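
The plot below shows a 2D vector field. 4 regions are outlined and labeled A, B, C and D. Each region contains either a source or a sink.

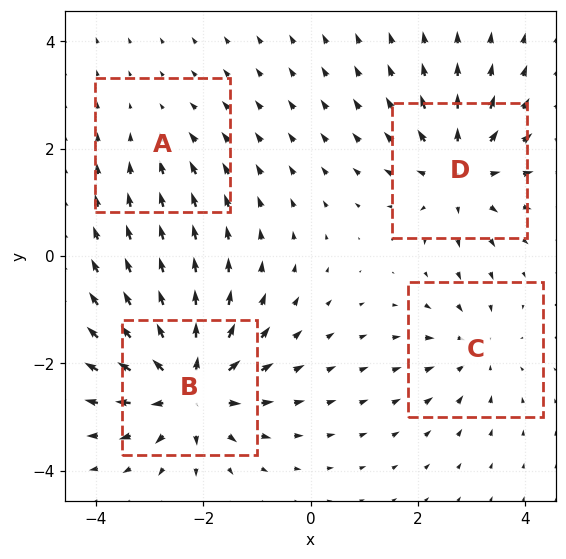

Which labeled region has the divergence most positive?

B

Divergence at each region's feature centre — A: about -2, B: about +7, C: about -3, D: about +5. Region B is most positive.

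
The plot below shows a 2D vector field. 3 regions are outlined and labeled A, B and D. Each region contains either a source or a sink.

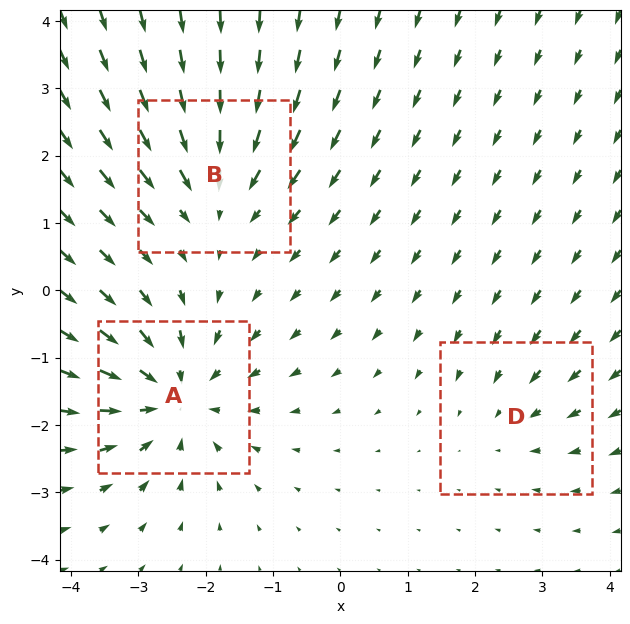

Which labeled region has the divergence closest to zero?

D

Divergence at each region's feature centre — A: about -5, B: about -3, D: about -2. Region D is closest to zero.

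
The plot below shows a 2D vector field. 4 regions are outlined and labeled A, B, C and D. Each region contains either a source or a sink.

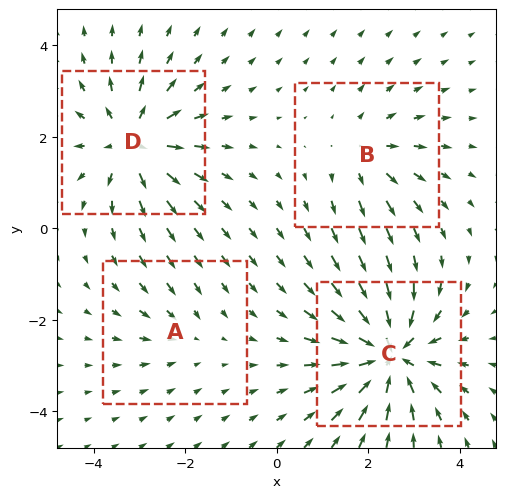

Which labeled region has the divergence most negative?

C

Divergence at each region's feature centre — A: about -2, B: about +4, C: about -8, D: about +6. Region C is most negative.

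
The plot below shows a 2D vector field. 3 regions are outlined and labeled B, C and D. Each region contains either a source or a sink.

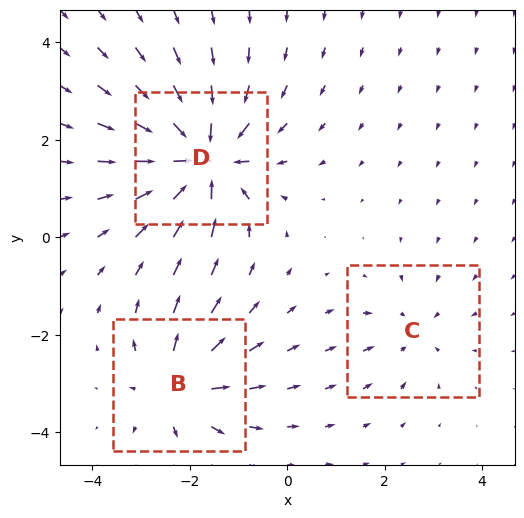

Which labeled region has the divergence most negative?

Divergence at each region's feature centre — B: about +4, C: about -2, D: about -6. Region D is most negative.

D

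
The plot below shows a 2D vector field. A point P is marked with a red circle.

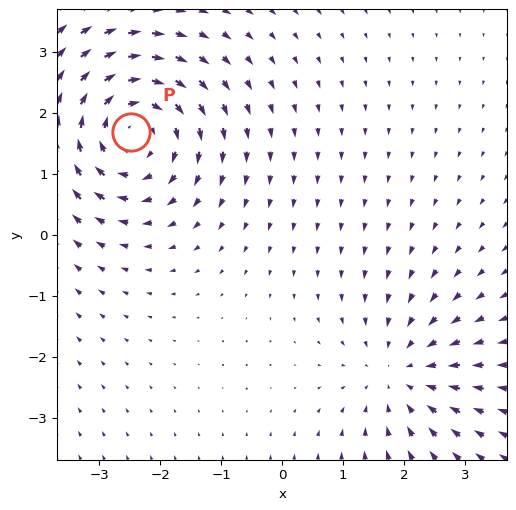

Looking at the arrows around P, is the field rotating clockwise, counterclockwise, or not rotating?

Near P at (-2.5, 1.7) the arrows circulate clockwise. The curl (z-component) there is about -4; negative curl means clockwise rotation.

clockwise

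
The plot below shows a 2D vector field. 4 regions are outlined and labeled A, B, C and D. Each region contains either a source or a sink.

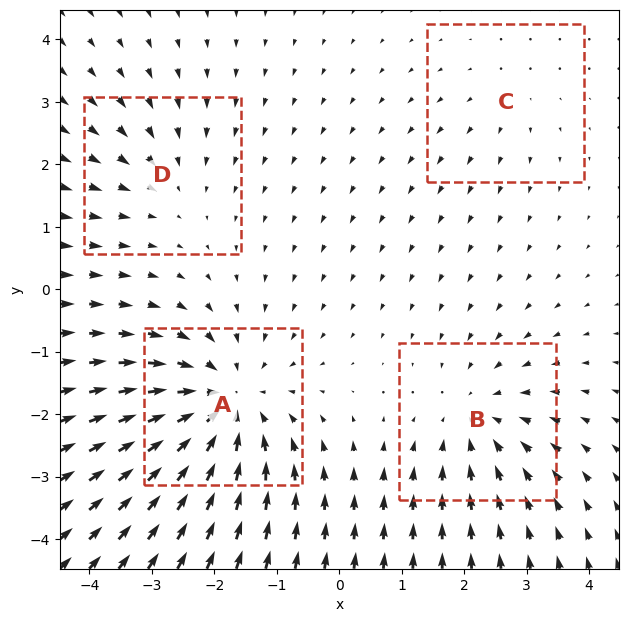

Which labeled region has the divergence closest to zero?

C

Divergence at each region's feature centre — A: about -6, B: about -4, C: about +2, D: about -3. Region C is closest to zero.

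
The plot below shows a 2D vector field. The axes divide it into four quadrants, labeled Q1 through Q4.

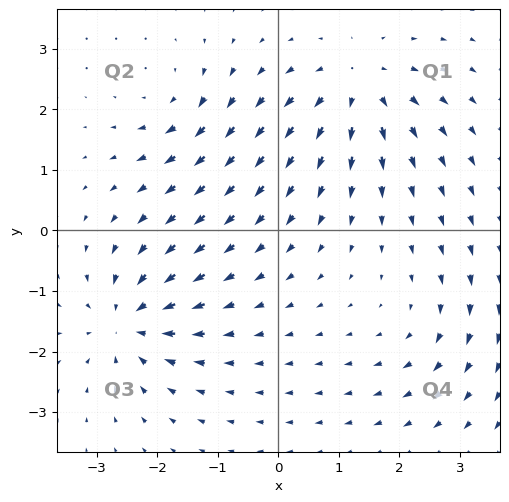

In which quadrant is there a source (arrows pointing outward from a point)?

Q1

The source sits at approximately (1.3, 2.4), which lies in quadrant Q1. The divergence there is about +5, positive as expected for a source.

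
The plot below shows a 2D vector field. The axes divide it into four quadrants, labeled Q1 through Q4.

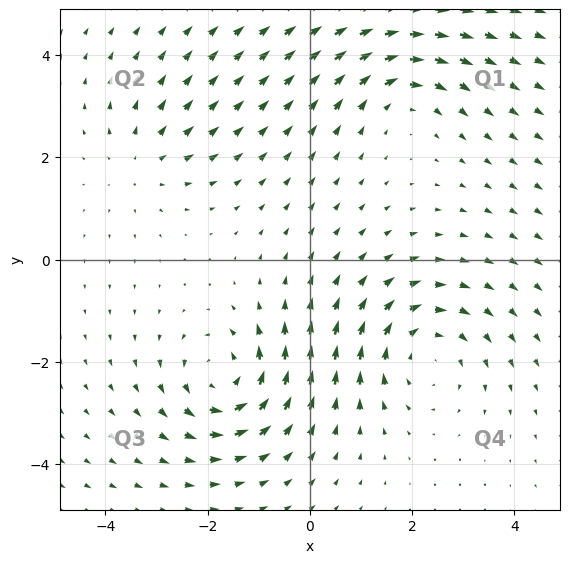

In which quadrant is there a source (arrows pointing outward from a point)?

Q2

The source sits at approximately (-3.3, 1.9), which lies in quadrant Q2. The divergence there is about +3, positive as expected for a source.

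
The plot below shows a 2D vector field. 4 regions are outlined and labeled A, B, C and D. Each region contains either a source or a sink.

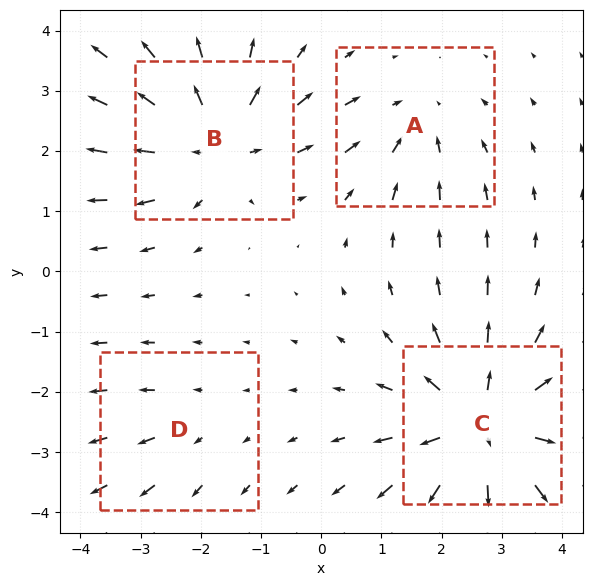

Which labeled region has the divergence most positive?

Divergence at each region's feature centre — A: about -3, B: about +5, C: about +6, D: about +2. Region C is most positive.

C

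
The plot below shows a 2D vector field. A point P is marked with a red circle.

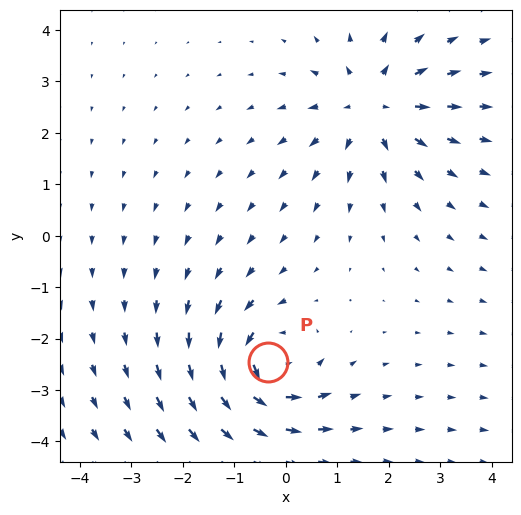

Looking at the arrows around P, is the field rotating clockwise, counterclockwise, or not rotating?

Near P at (-0.3, -2.5) the arrows circulate counterclockwise. The curl (z-component) there is about +4; positive curl means counterclockwise rotation.

counterclockwise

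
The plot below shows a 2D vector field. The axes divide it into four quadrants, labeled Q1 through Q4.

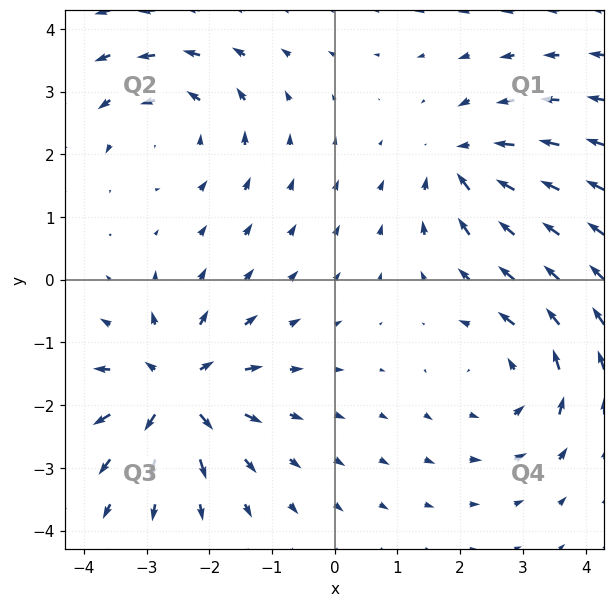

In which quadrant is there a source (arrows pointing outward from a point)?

Q3

The source sits at approximately (-2.5, -1.8), which lies in quadrant Q3. The divergence there is about +7, positive as expected for a source.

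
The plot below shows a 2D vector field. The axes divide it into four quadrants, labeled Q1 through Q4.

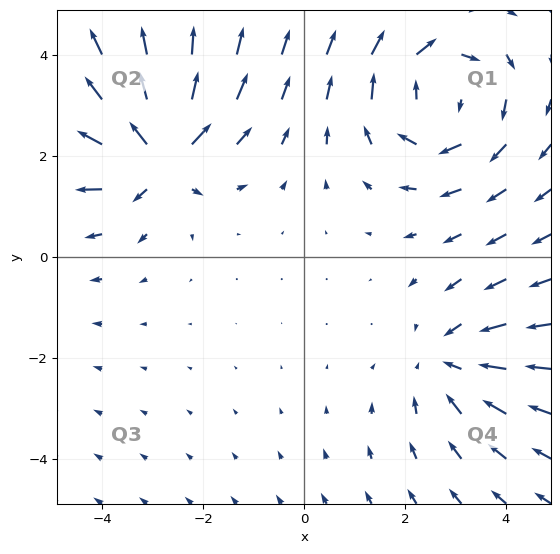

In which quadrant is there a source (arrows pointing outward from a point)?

The source sits at approximately (-2.9, 2.0), which lies in quadrant Q2. The divergence there is about +5, positive as expected for a source.

Q2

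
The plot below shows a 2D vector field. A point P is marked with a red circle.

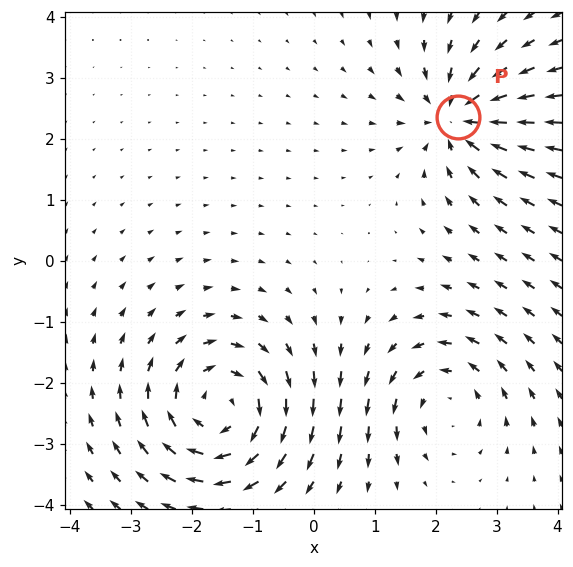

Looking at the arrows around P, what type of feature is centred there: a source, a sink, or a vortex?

At P (2.4, 2.4) the arrows converge inward. Divergence about -5, curl ≈0 — negative divergence with near-zero curl is a sink.

sink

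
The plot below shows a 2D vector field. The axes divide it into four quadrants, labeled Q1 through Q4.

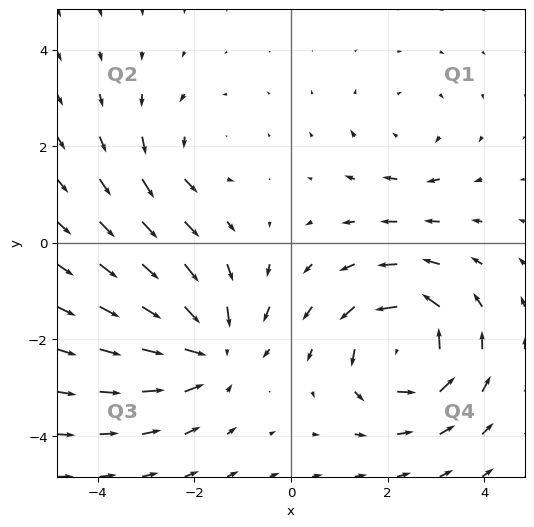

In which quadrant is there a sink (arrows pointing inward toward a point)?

Q3

The sink sits at approximately (-1.7, -2.2), which lies in quadrant Q3. The divergence there is about -4, negative as expected for a sink.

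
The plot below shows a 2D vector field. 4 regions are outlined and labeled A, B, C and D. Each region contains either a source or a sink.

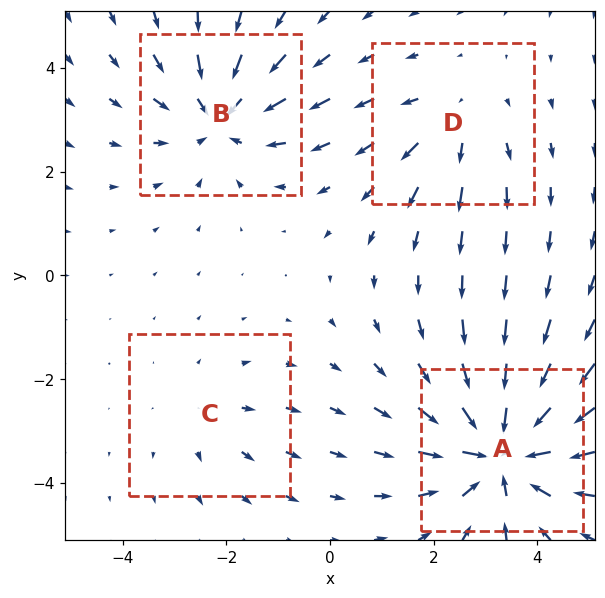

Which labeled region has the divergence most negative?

A

Divergence at each region's feature centre — A: about -6, B: about -4, C: about +2, D: about +3. Region A is most negative.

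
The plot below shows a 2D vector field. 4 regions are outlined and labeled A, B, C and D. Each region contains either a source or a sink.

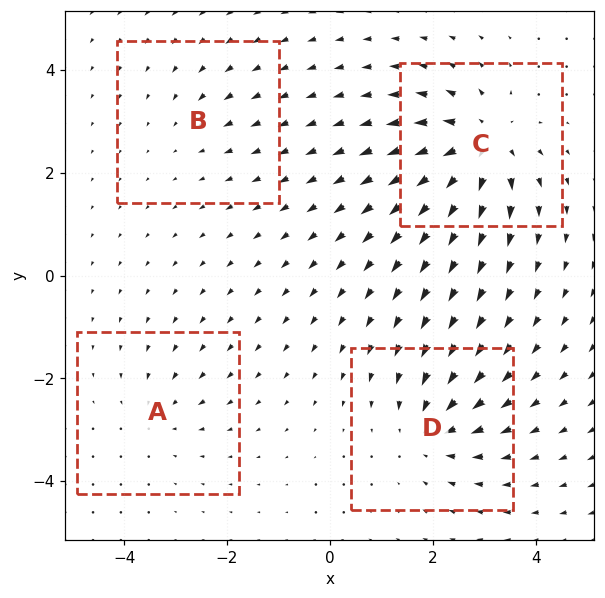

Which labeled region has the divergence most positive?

C

Divergence at each region's feature centre — A: about -3, B: about -2, C: about +8, D: about -5. Region C is most positive.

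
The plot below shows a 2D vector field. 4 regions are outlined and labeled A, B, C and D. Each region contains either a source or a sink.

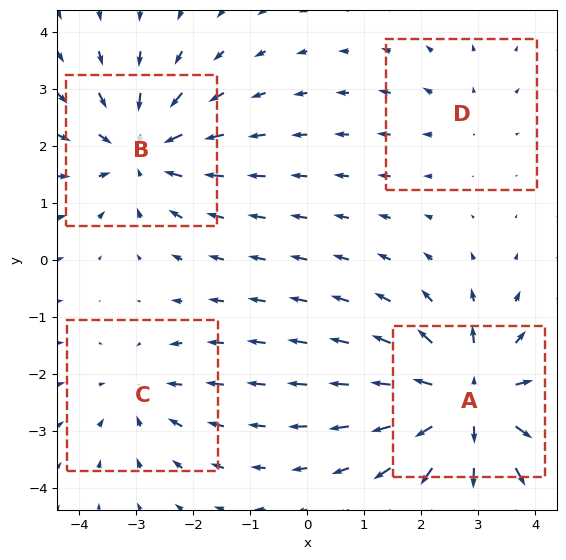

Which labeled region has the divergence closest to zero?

D

Divergence at each region's feature centre — A: about +6, B: about -5, C: about -3, D: about +2. Region D is closest to zero.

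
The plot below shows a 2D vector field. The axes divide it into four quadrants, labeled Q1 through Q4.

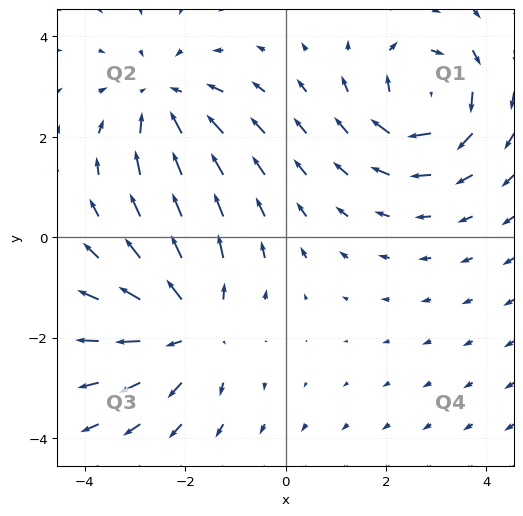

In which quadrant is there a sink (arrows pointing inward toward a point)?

Q2

The sink sits at approximately (-2.4, 2.7), which lies in quadrant Q2. The divergence there is about -3, negative as expected for a sink.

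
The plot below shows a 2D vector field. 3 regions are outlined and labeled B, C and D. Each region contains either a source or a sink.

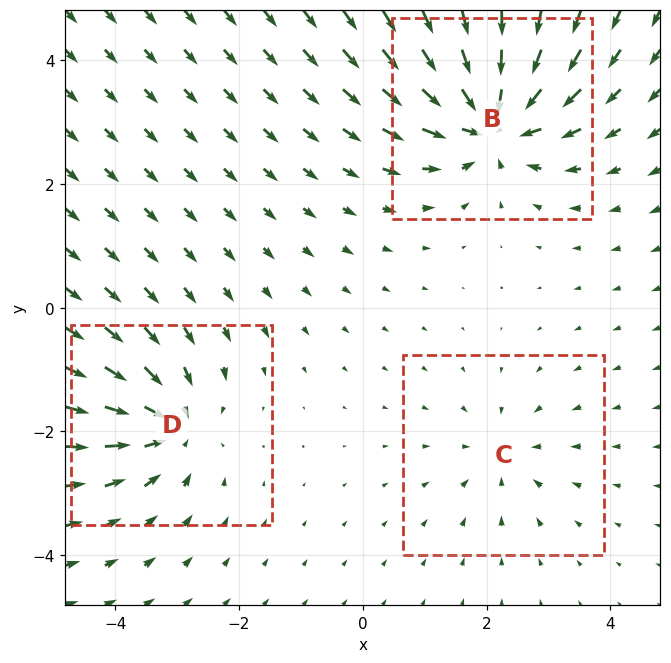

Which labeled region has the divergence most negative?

B

Divergence at each region's feature centre — B: about -6, C: about -2, D: about -4. Region B is most negative.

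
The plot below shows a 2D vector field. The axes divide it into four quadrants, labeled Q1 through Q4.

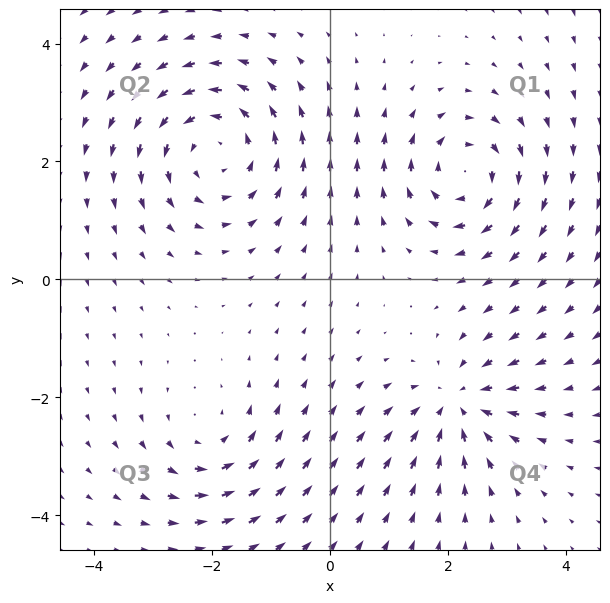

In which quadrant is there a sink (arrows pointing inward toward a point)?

The sink sits at approximately (2.2, -2.1), which lies in quadrant Q4. The divergence there is about -4, negative as expected for a sink.

Q4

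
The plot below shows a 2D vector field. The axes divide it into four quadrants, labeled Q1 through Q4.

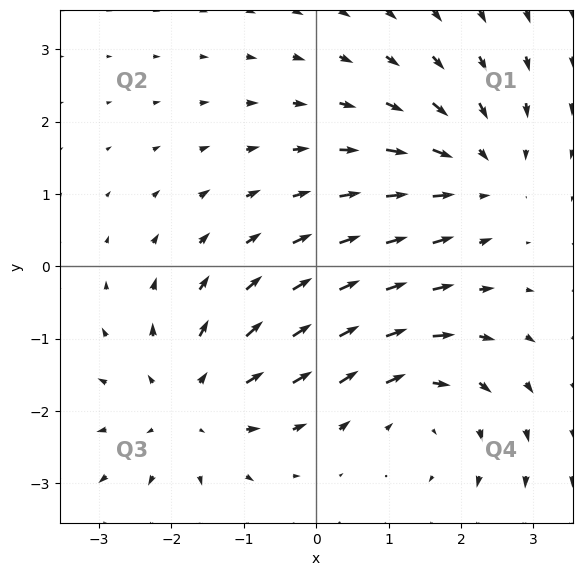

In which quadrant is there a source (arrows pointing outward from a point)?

Q3

The source sits at approximately (-1.7, -1.9), which lies in quadrant Q3. The divergence there is about +4, positive as expected for a source.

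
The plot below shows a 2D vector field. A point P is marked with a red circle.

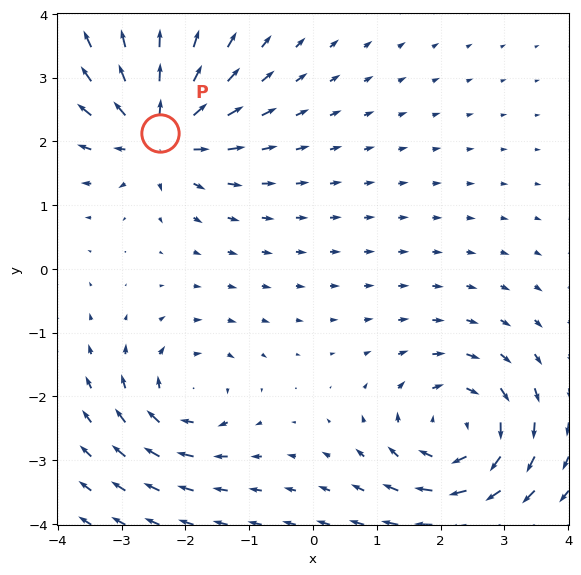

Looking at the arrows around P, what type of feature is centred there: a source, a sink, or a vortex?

At P (-2.4, 2.1) the arrows spread outward. Divergence about +6, curl ≈0 — positive divergence with near-zero curl is a source.

source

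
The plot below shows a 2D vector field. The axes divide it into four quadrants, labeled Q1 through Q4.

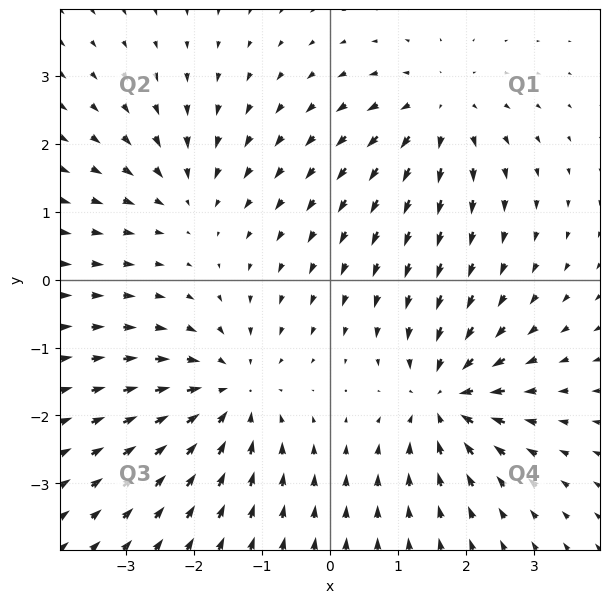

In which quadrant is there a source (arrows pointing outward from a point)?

Q1

The source sits at approximately (1.6, 2.5), which lies in quadrant Q1. The divergence there is about +4, positive as expected for a source.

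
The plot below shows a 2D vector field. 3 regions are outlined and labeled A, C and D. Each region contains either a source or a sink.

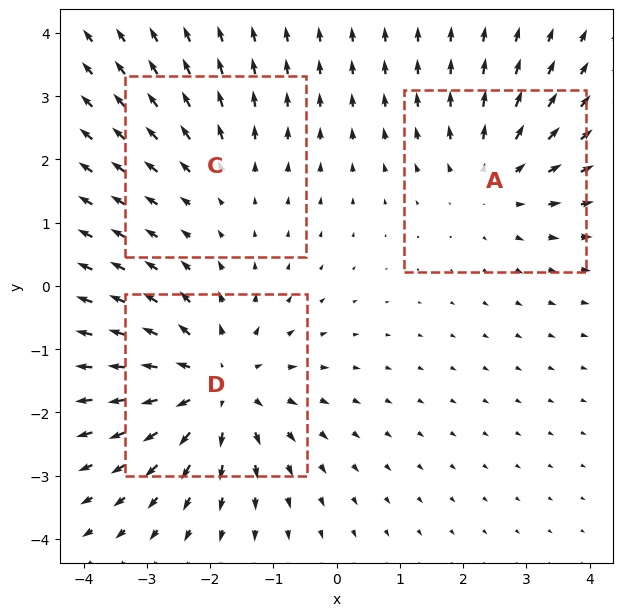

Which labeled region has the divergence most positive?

D

Divergence at each region's feature centre — A: about +3, C: about +2, D: about +4. Region D is most positive.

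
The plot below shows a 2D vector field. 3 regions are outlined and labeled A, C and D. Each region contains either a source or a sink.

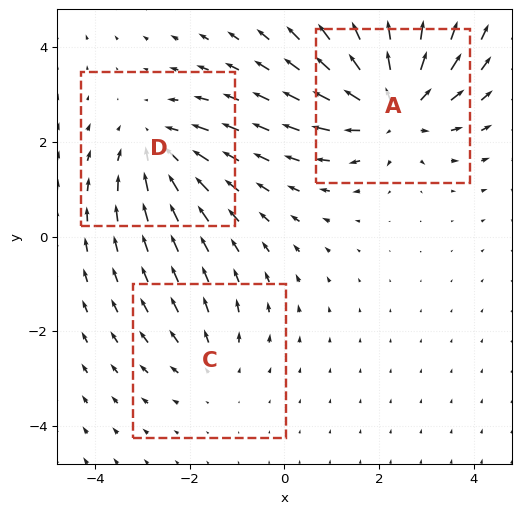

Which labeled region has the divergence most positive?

Divergence at each region's feature centre — A: about +4, C: about +2, D: about -3. Region A is most positive.

A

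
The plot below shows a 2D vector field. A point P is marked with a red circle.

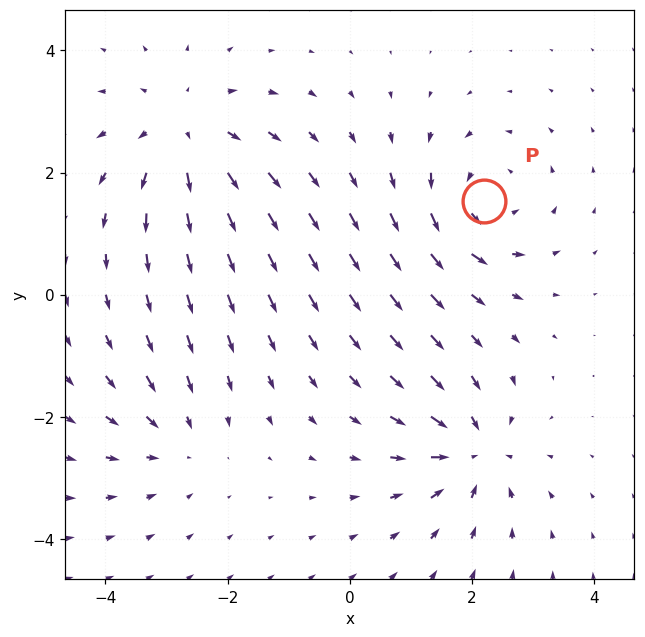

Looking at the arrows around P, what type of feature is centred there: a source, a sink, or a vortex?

vortex

At P (2.2, 1.5) the arrows circulate counterclockwise. Divergence ≈0, curl about +4 — near-zero divergence with nonzero curl is a vortex.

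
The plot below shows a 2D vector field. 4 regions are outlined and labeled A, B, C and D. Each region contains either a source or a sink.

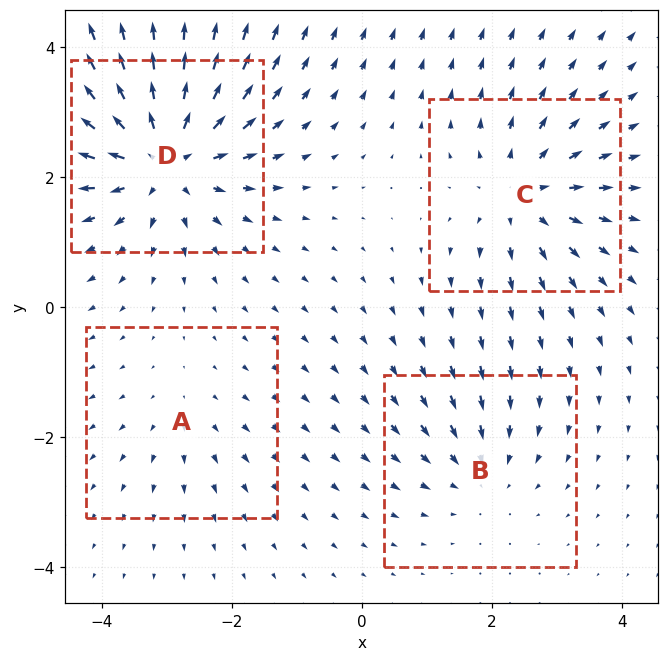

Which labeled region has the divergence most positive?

D

Divergence at each region's feature centre — A: about +2, B: about -3, C: about +5, D: about +7. Region D is most positive.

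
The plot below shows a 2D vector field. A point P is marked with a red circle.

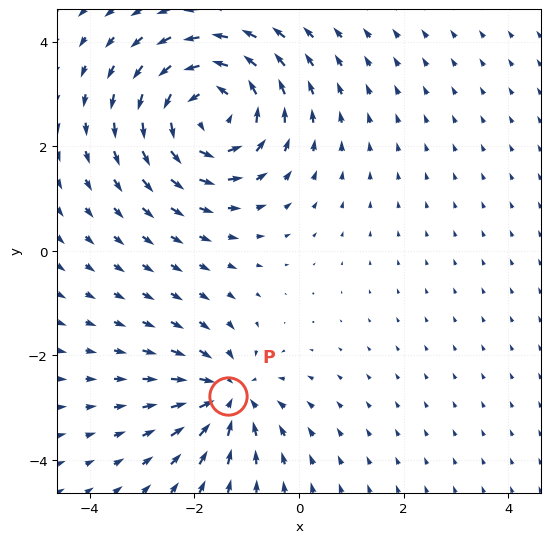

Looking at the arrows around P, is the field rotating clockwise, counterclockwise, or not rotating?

Near P at (-1.4, -2.8) the arrows show no circulation. The curl there is ≈0.

not rotating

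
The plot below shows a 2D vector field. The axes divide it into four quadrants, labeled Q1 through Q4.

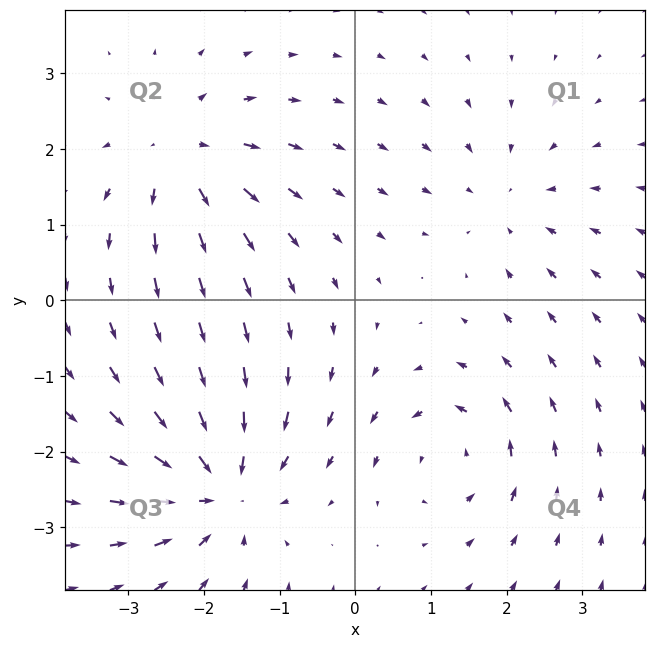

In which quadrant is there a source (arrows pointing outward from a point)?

Q2

The source sits at approximately (-2.3, 1.9), which lies in quadrant Q2. The divergence there is about +4, positive as expected for a source.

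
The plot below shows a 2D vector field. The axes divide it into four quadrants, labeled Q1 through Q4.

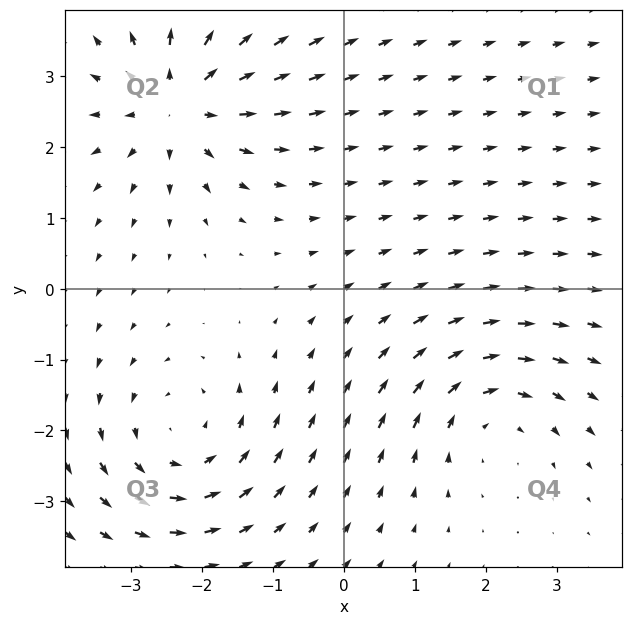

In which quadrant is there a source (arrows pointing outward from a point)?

The source sits at approximately (-2.3, 2.6), which lies in quadrant Q2. The divergence there is about +6, positive as expected for a source.

Q2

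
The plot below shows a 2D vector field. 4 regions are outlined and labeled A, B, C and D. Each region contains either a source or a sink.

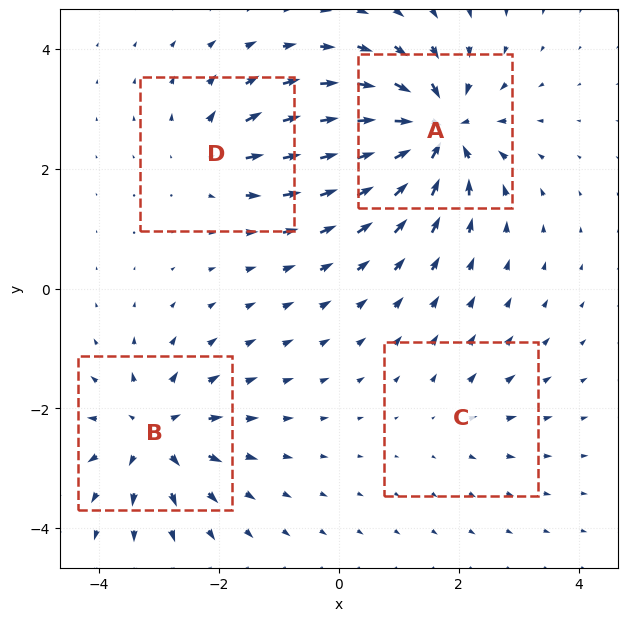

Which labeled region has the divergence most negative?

A

Divergence at each region's feature centre — A: about -9, B: about +6, C: about +2, D: about +4. Region A is most negative.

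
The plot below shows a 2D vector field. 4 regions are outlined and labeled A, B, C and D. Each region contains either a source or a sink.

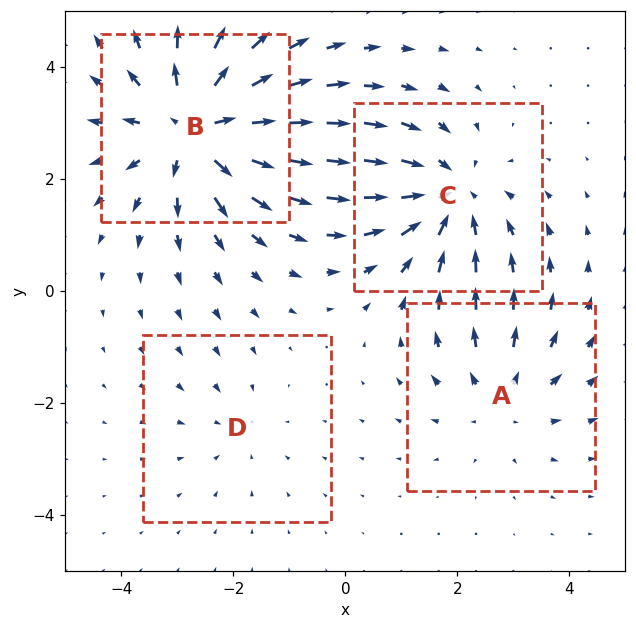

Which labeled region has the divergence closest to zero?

Divergence at each region's feature centre — A: about +3, B: about +6, C: about -5, D: about -2. Region D is closest to zero.

D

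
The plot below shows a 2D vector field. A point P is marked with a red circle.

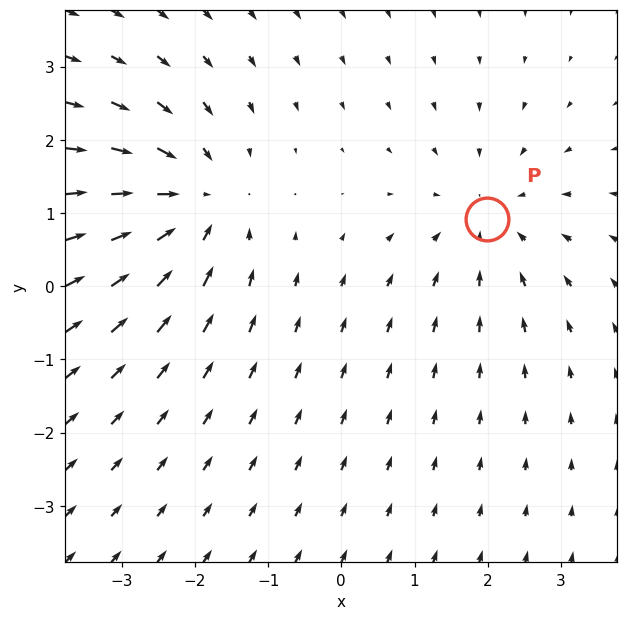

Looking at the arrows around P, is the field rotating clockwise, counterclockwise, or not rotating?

not rotating

Near P at (2.0, 0.9) the arrows show no circulation. The curl there is ≈0.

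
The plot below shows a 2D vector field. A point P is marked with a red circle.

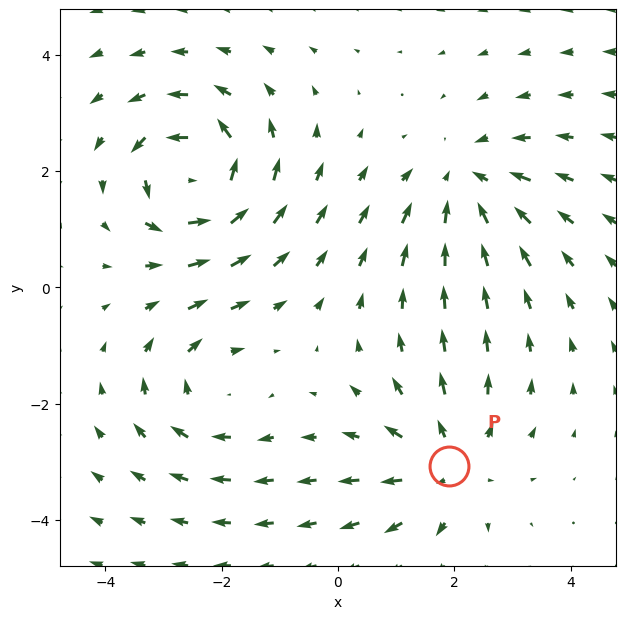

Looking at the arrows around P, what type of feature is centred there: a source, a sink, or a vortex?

At P (1.9, -3.1) the arrows spread outward. Divergence about +4, curl ≈0 — positive divergence with near-zero curl is a source.

source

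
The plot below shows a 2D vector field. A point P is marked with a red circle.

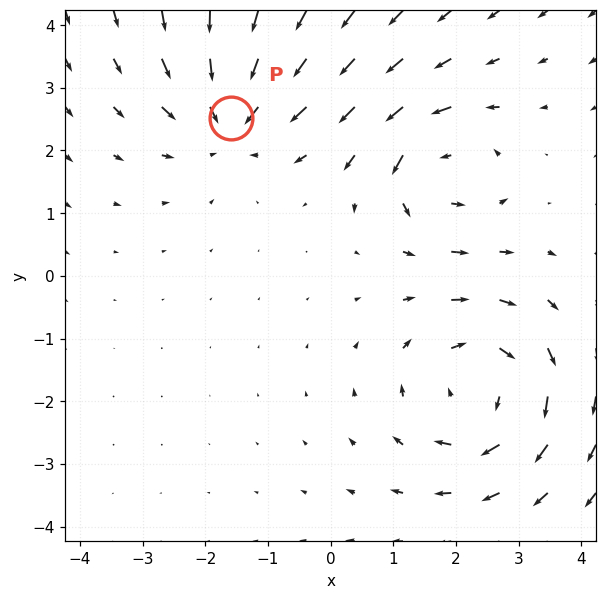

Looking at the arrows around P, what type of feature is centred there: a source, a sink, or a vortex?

At P (-1.6, 2.5) the arrows converge inward. Divergence about -4, curl ≈0 — negative divergence with near-zero curl is a sink.

sink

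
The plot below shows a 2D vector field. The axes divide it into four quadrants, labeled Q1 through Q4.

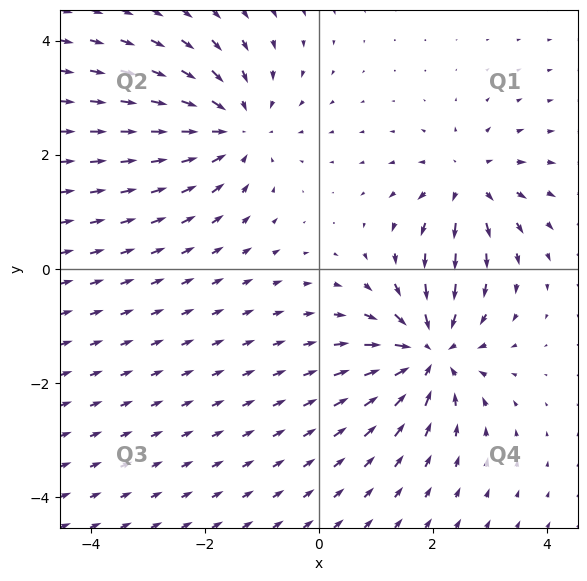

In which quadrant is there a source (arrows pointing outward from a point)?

Q1

The source sits at approximately (2.6, 1.5), which lies in quadrant Q1. The divergence there is about +4, positive as expected for a source.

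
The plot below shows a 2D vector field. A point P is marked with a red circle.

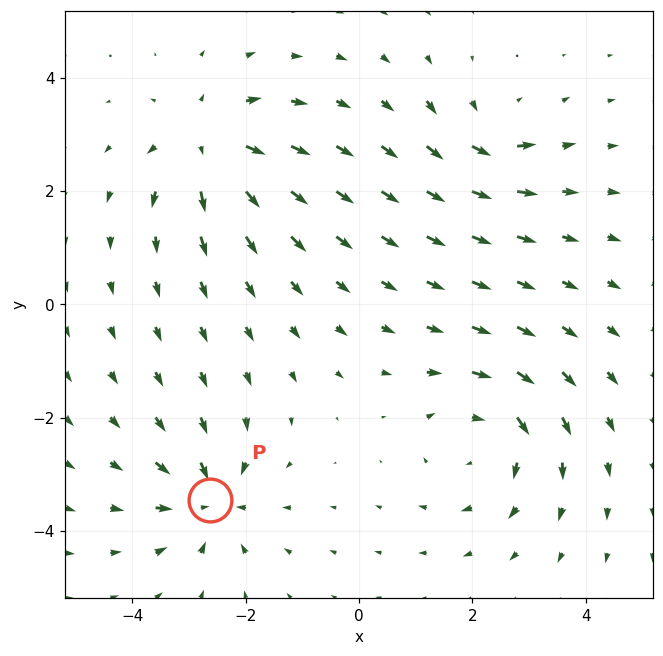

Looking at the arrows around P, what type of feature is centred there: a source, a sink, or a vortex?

At P (-2.6, -3.5) the arrows converge inward. Divergence about -5, curl ≈0 — negative divergence with near-zero curl is a sink.

sink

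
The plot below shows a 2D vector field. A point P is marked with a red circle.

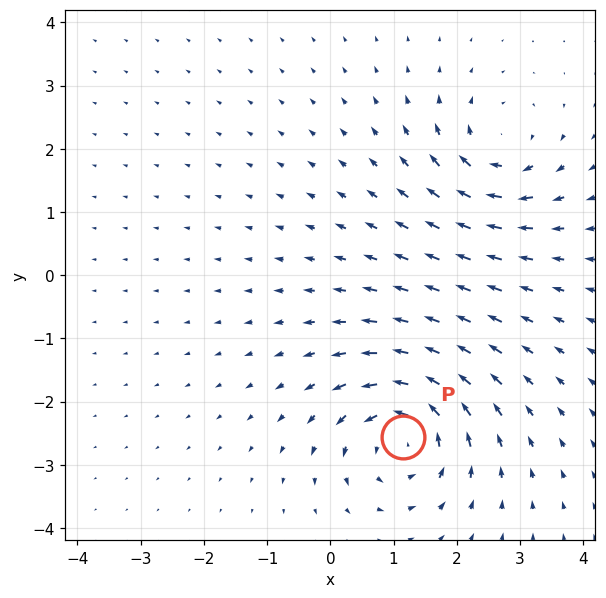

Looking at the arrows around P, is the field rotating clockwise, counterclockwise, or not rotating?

Near P at (1.2, -2.6) the arrows circulate counterclockwise. The curl (z-component) there is about +7; positive curl means counterclockwise rotation.

counterclockwise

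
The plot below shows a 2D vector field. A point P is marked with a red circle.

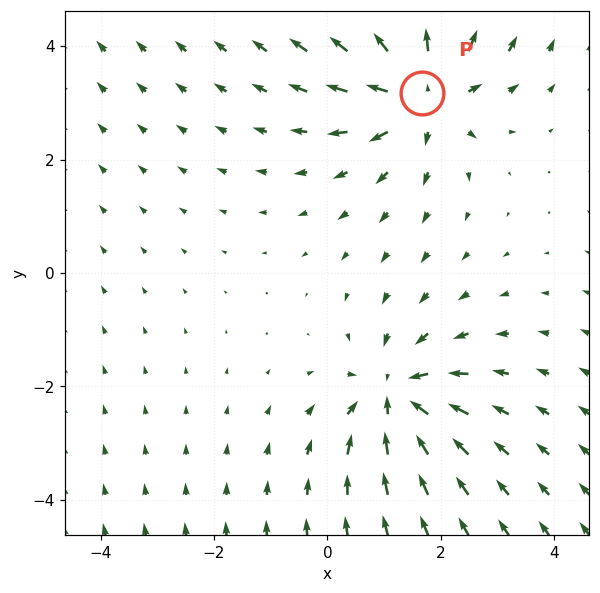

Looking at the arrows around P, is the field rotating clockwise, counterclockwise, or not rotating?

Near P at (1.7, 3.2) the arrows show no circulation. The curl there is ≈0.

not rotating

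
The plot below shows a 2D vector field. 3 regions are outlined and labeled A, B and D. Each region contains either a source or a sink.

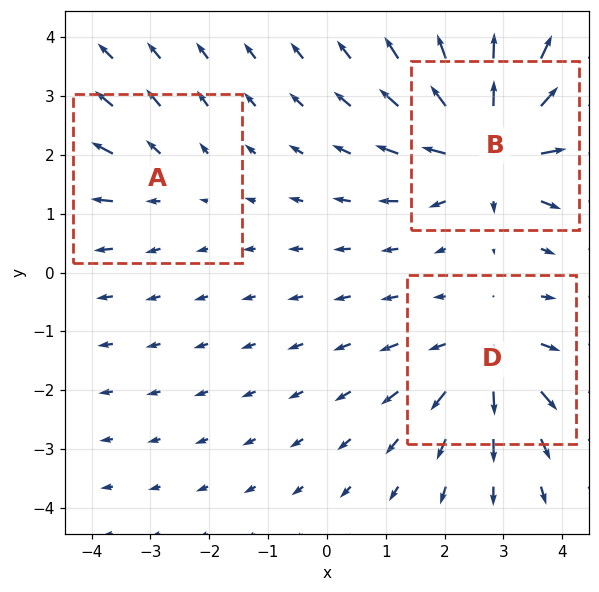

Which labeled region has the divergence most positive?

B

Divergence at each region's feature centre — A: about +2, B: about +5, D: about +3. Region B is most positive.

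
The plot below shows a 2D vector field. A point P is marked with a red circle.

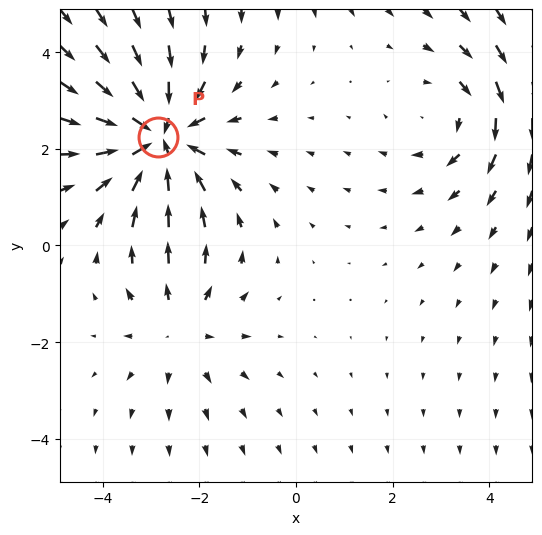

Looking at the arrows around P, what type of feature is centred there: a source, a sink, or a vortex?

sink

At P (-2.9, 2.2) the arrows converge inward. Divergence about -4, curl ≈0 — negative divergence with near-zero curl is a sink.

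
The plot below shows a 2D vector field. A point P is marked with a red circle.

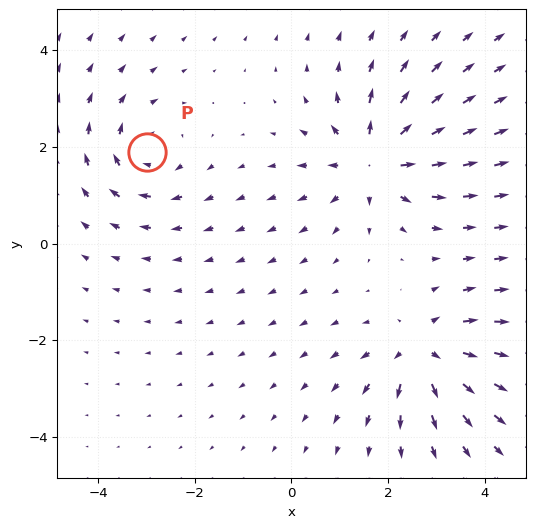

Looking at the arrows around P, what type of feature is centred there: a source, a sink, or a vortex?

At P (-3.0, 1.9) the arrows circulate clockwise. Divergence ≈0, curl about -3 — near-zero divergence with nonzero curl is a vortex.

vortex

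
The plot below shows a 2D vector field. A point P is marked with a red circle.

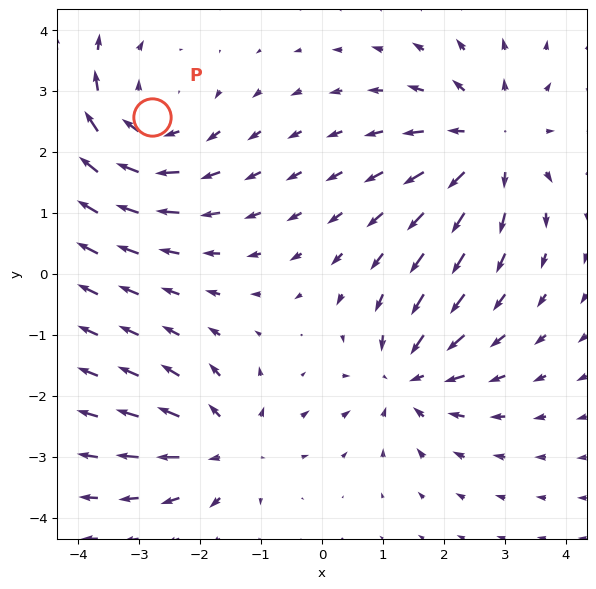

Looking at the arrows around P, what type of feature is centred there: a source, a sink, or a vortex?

vortex

At P (-2.8, 2.6) the arrows circulate clockwise. Divergence ≈0, curl about -4 — near-zero divergence with nonzero curl is a vortex.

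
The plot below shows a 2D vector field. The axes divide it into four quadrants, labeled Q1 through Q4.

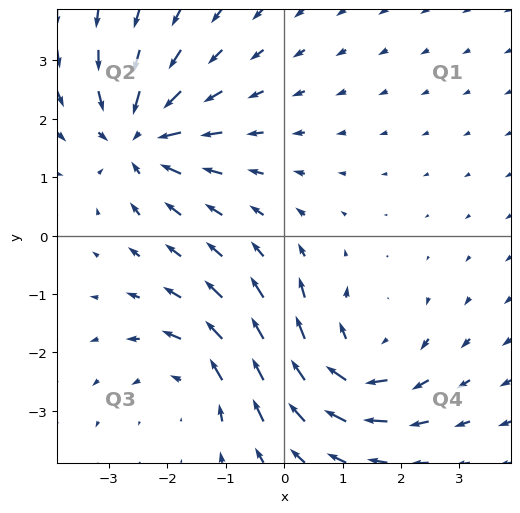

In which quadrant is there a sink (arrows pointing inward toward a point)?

Q2

The sink sits at approximately (-2.5, 1.7), which lies in quadrant Q2. The divergence there is about -4, negative as expected for a sink.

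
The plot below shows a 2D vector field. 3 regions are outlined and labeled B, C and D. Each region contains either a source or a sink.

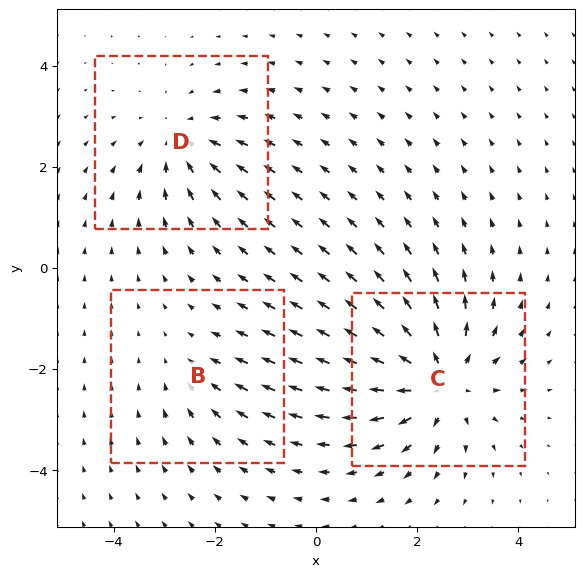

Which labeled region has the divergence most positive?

C

Divergence at each region's feature centre — B: about -2, C: about +5, D: about -3. Region C is most positive.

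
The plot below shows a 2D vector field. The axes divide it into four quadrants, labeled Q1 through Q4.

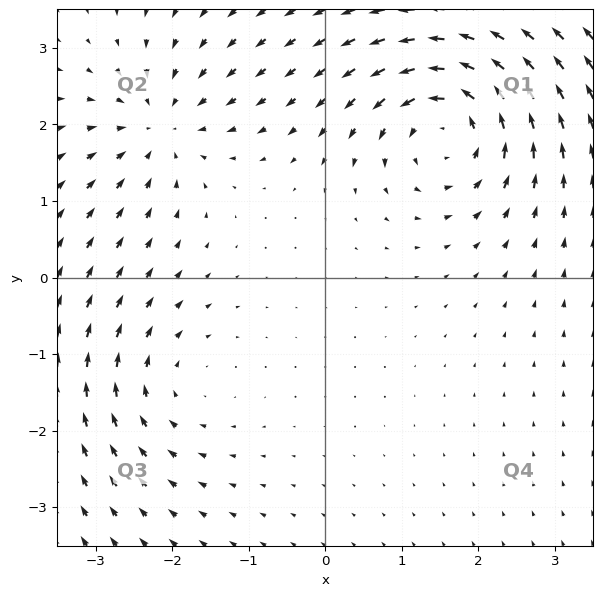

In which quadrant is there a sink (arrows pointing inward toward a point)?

Q2

The sink sits at approximately (-2.2, 2.0), which lies in quadrant Q2. The divergence there is about -3, negative as expected for a sink.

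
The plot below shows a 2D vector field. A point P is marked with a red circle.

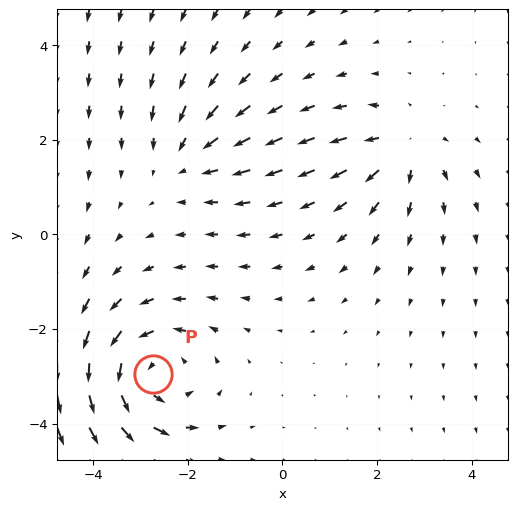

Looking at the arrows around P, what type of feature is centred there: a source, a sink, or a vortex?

At P (-2.7, -2.9) the arrows circulate counterclockwise. Divergence ≈0, curl about +4 — near-zero divergence with nonzero curl is a vortex.

vortex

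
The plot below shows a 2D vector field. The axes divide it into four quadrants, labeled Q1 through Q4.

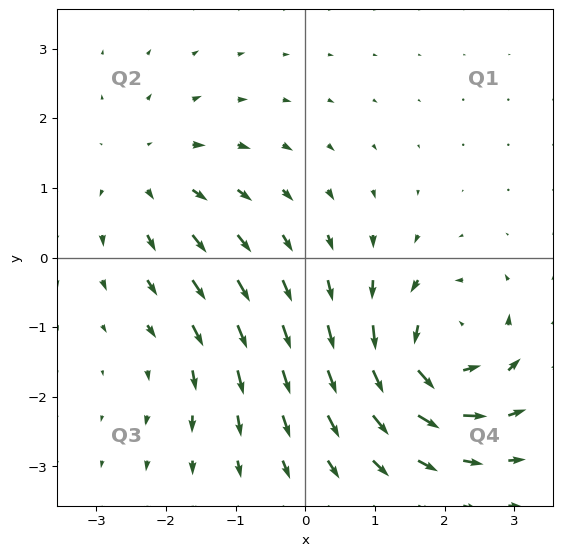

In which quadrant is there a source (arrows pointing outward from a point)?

Q2

The source sits at approximately (-2.3, 1.2), which lies in quadrant Q2. The divergence there is about +3, positive as expected for a source.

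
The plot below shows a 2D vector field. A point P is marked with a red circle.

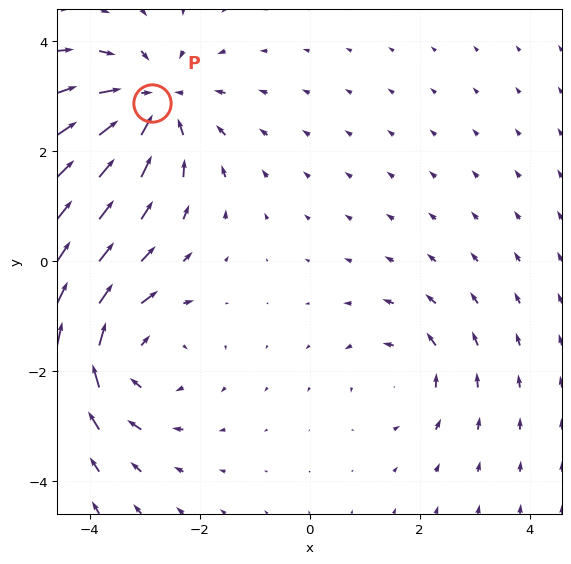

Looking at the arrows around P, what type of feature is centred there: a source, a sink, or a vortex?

At P (-2.9, 2.9) the arrows converge inward. Divergence about -5, curl ≈0 — negative divergence with near-zero curl is a sink.

sink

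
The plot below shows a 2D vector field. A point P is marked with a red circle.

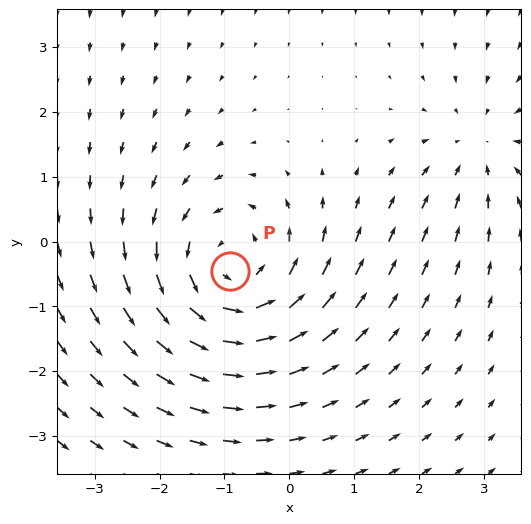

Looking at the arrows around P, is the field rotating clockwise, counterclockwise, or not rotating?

Near P at (-0.9, -0.5) the arrows circulate counterclockwise. The curl (z-component) there is about +4; positive curl means counterclockwise rotation.

counterclockwise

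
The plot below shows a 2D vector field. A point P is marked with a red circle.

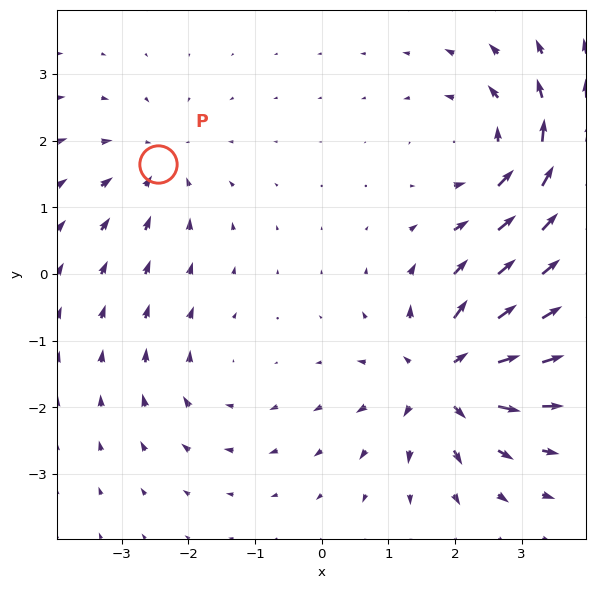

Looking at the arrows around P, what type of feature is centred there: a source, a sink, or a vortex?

sink

At P (-2.5, 1.7) the arrows converge inward. Divergence about -3, curl ≈0 — negative divergence with near-zero curl is a sink.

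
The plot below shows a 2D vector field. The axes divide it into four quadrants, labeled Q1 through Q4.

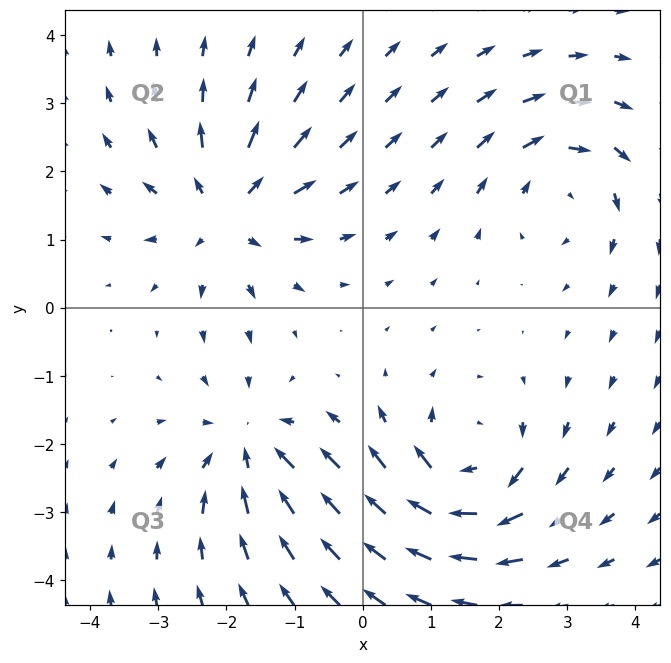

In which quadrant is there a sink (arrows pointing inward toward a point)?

The sink sits at approximately (-1.7, -2.0), which lies in quadrant Q3. The divergence there is about -4, negative as expected for a sink.

Q3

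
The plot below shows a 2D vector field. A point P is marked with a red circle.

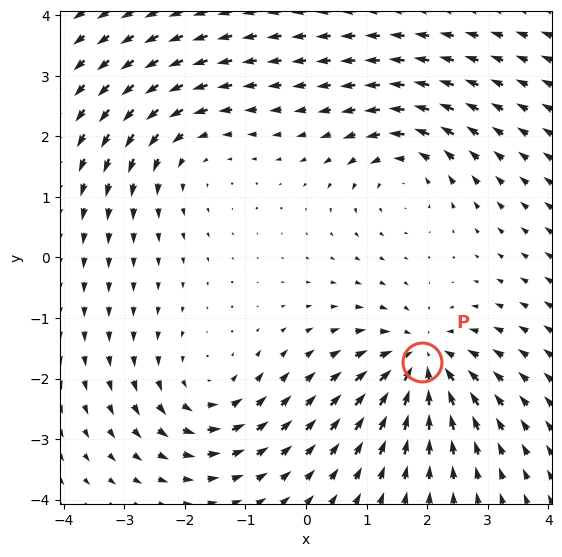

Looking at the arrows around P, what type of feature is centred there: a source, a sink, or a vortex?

At P (1.9, -1.7) the arrows converge inward. Divergence about -7, curl ≈0 — negative divergence with near-zero curl is a sink.

sink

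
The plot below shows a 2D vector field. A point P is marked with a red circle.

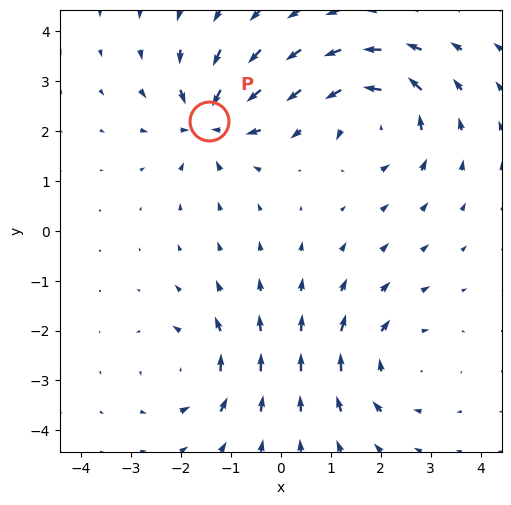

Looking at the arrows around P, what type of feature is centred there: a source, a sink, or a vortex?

sink

At P (-1.4, 2.2) the arrows converge inward. Divergence about -6, curl ≈0 — negative divergence with near-zero curl is a sink.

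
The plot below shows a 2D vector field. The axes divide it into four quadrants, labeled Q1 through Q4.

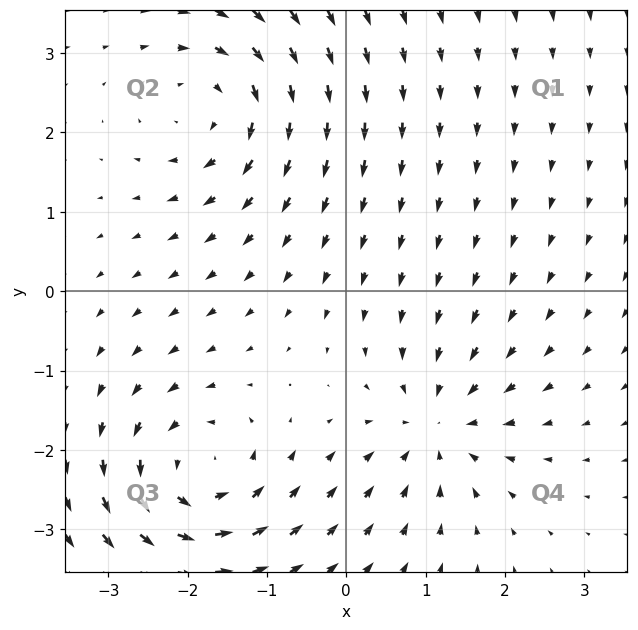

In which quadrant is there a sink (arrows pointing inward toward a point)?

The sink sits at approximately (1.1, -1.7), which lies in quadrant Q4. The divergence there is about -4, negative as expected for a sink.

Q4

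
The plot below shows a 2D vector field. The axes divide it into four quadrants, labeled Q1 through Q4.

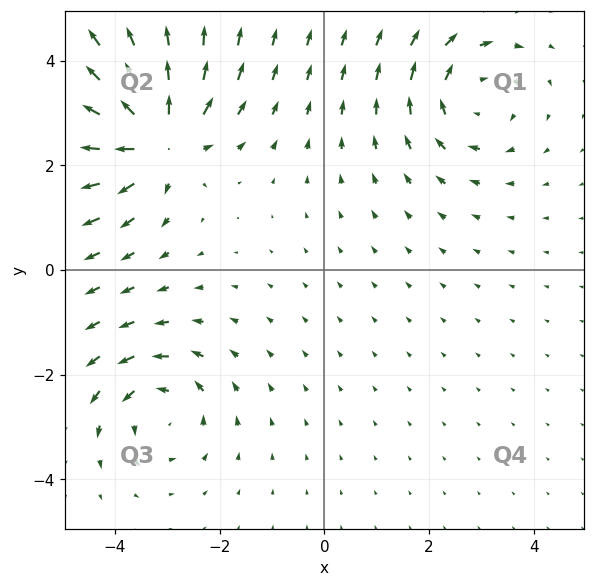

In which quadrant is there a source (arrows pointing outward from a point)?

Q2

The source sits at approximately (-3.2, 2.5), which lies in quadrant Q2. The divergence there is about +5, positive as expected for a source.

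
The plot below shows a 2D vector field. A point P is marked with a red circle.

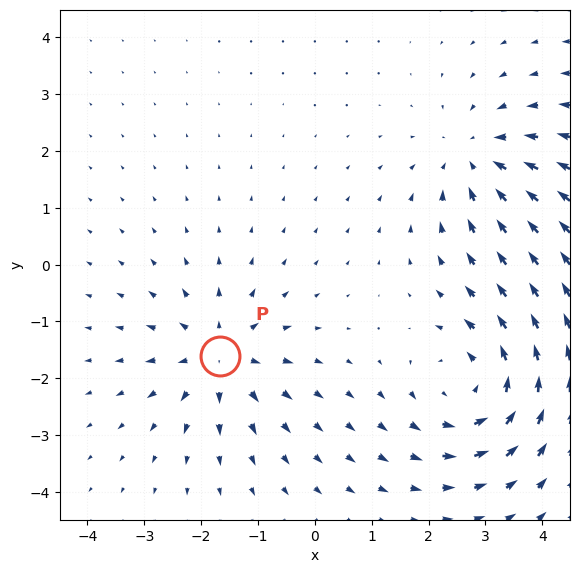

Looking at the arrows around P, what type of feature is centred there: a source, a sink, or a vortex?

At P (-1.7, -1.6) the arrows spread outward. Divergence about +4, curl ≈0 — positive divergence with near-zero curl is a source.

source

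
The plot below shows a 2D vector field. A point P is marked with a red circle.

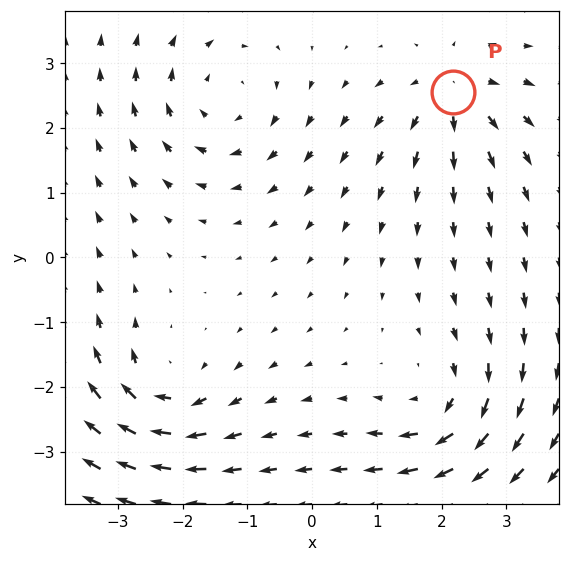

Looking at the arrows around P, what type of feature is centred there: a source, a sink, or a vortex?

source

At P (2.2, 2.6) the arrows spread outward. Divergence about +6, curl ≈0 — positive divergence with near-zero curl is a source.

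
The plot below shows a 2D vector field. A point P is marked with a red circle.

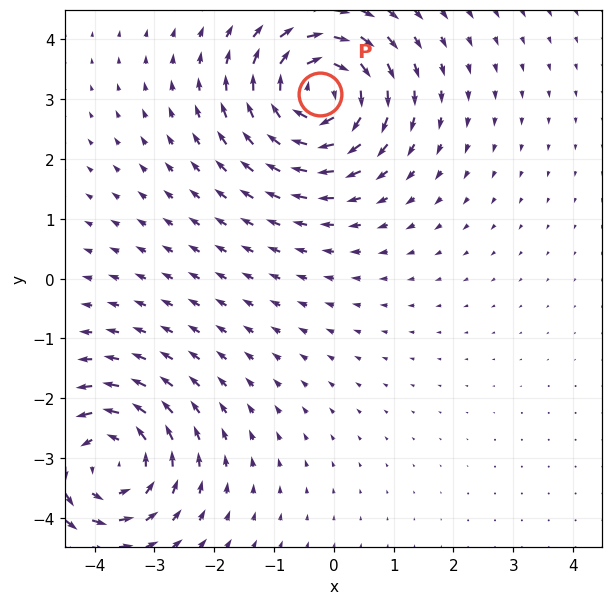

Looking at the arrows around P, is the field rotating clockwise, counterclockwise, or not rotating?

Near P at (-0.2, 3.1) the arrows circulate clockwise. The curl (z-component) there is about -6; negative curl means clockwise rotation.

clockwise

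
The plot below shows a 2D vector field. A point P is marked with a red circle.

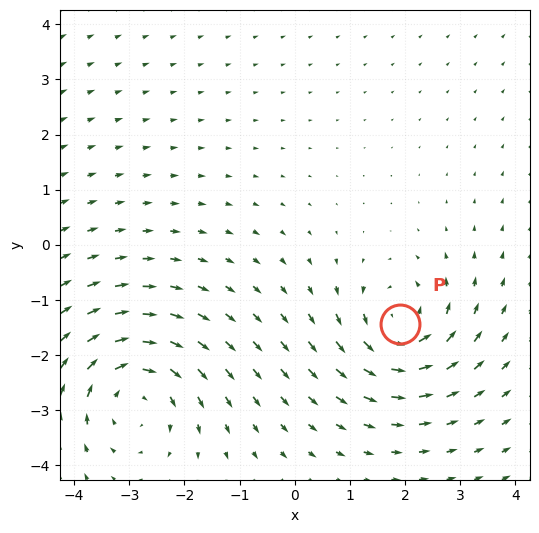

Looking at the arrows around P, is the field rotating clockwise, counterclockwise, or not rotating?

Near P at (1.9, -1.4) the arrows circulate counterclockwise. The curl (z-component) there is about +5; positive curl means counterclockwise rotation.

counterclockwise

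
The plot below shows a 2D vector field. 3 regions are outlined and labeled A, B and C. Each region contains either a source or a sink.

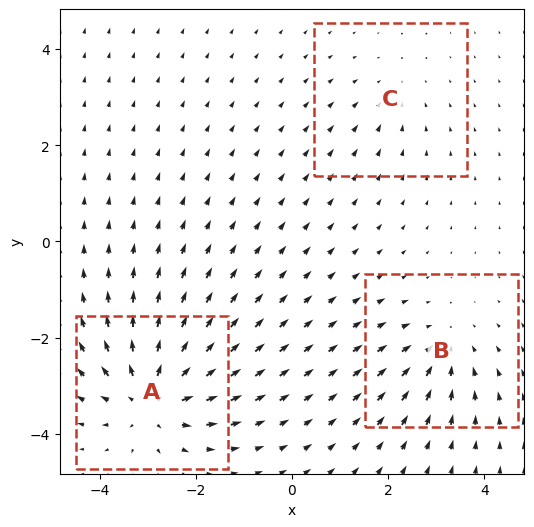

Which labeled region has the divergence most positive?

Divergence at each region's feature centre — A: about +5, B: about -3, C: about -2. Region A is most positive.

A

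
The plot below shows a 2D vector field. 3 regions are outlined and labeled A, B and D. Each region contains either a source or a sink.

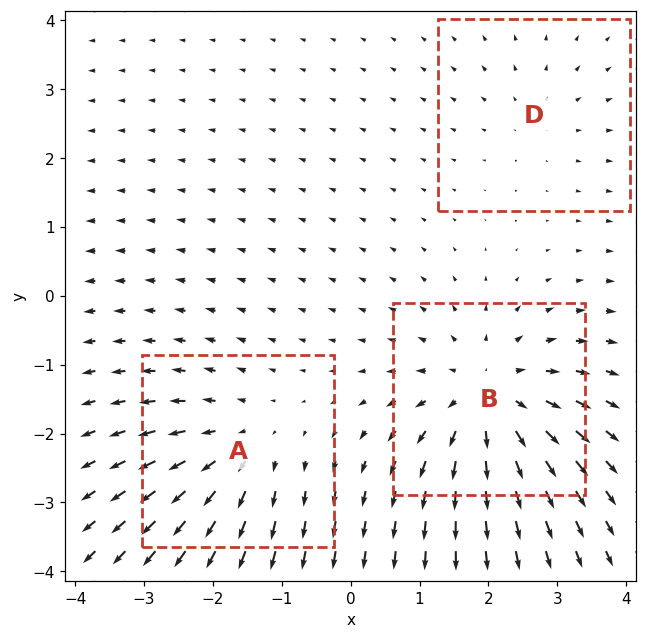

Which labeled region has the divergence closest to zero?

Divergence at each region's feature centre — A: about +3, B: about +5, D: about +2. Region D is closest to zero.

D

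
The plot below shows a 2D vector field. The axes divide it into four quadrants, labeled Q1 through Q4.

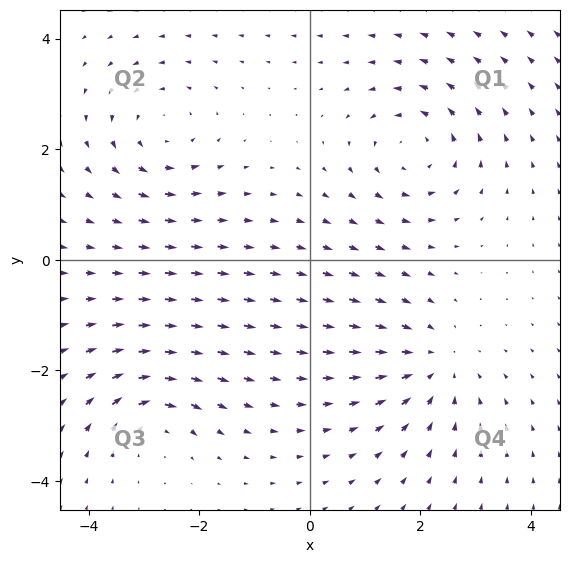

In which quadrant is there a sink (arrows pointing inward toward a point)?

The sink sits at approximately (2.2, -1.9), which lies in quadrant Q4. The divergence there is about -4, negative as expected for a sink.

Q4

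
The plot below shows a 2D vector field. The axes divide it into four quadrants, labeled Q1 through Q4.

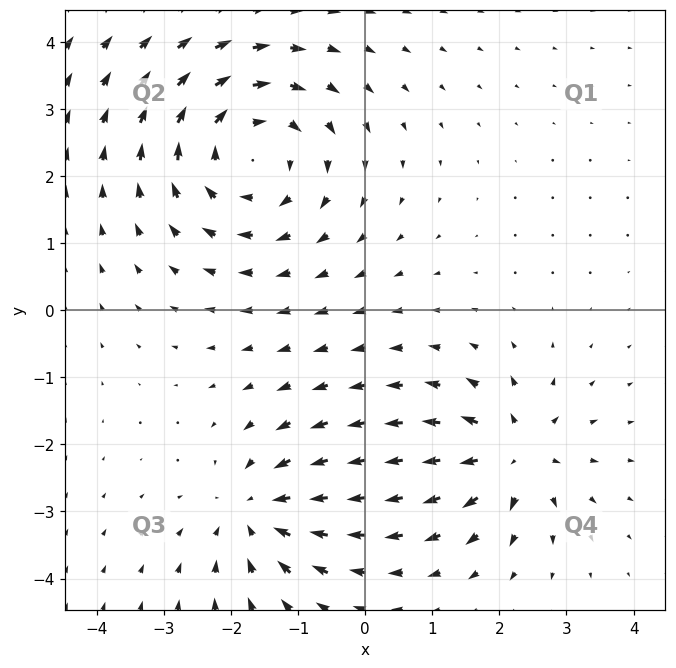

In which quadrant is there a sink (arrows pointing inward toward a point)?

Q3

The sink sits at approximately (-1.6, -3.0), which lies in quadrant Q3. The divergence there is about -4, negative as expected for a sink.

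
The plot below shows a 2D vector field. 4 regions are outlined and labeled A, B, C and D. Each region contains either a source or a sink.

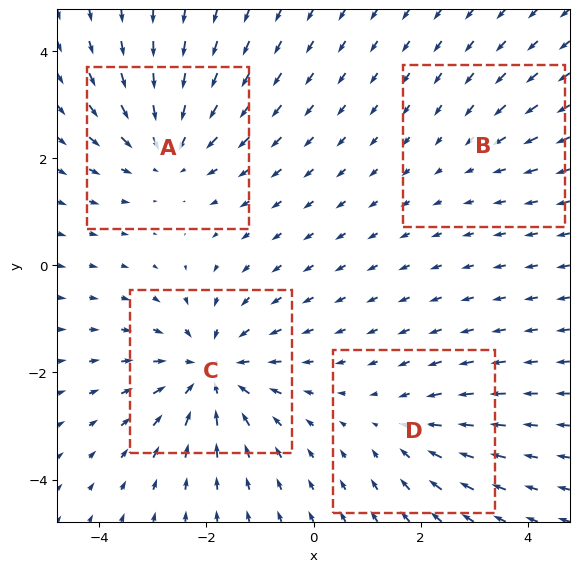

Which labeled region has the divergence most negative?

C

Divergence at each region's feature centre — A: about -5, B: about -2, C: about -6, D: about -3. Region C is most negative.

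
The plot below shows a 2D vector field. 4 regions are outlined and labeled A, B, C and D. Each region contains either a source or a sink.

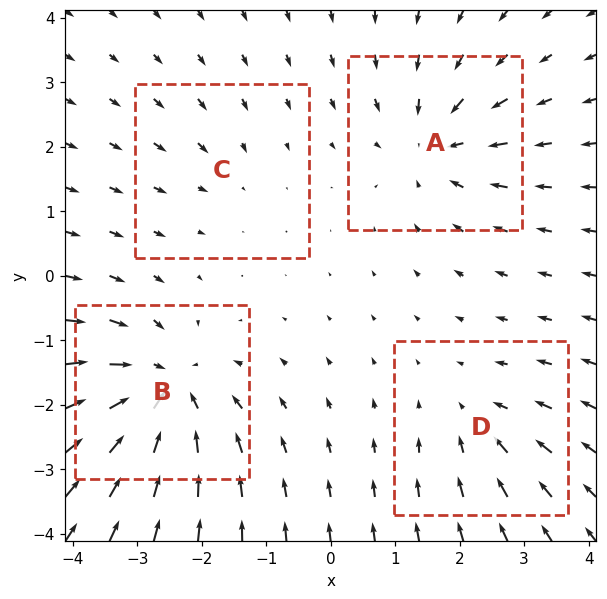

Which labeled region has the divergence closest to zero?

Divergence at each region's feature centre — A: about -5, B: about -7, C: about -2, D: about -3. Region C is closest to zero.

C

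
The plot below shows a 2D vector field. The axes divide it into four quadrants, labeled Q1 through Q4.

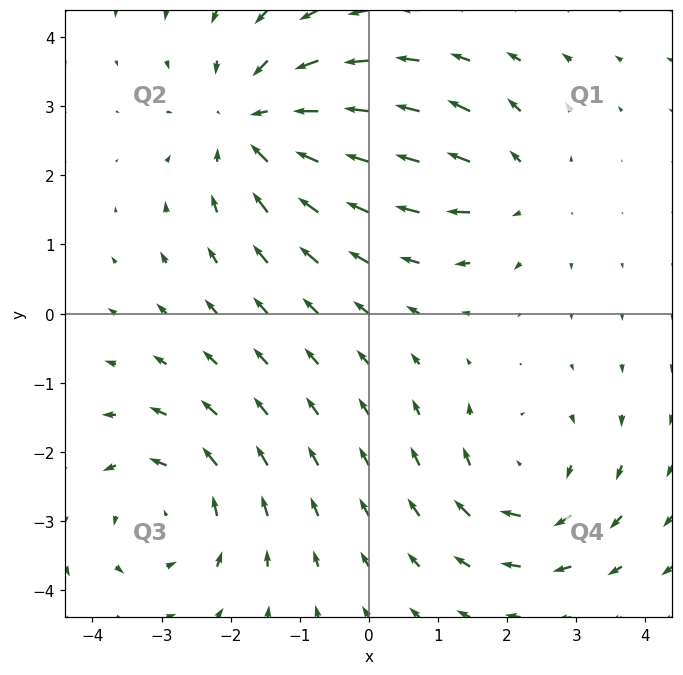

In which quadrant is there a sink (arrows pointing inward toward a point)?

The sink sits at approximately (-1.6, 2.7), which lies in quadrant Q2. The divergence there is about -4, negative as expected for a sink.

Q2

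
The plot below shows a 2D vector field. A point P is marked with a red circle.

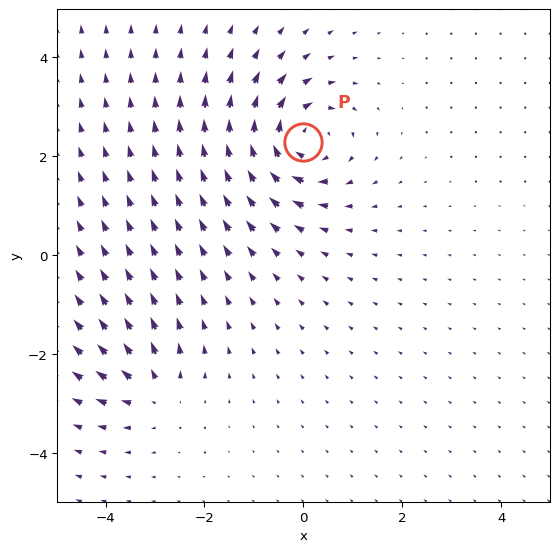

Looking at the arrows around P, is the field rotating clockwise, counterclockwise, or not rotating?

Near P at (-0.0, 2.3) the arrows circulate clockwise. The curl (z-component) there is about -6; negative curl means clockwise rotation.

clockwise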